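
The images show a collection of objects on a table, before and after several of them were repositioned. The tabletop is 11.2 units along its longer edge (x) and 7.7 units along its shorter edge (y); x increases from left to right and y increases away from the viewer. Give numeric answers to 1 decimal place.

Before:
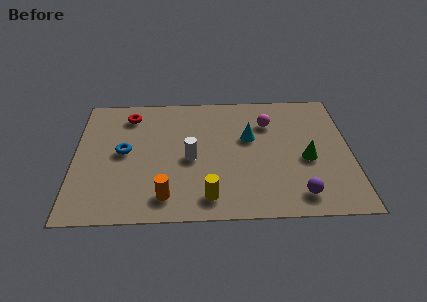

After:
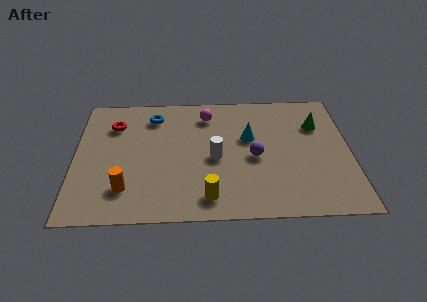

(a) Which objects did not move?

the yellow cylinder and the cyan cone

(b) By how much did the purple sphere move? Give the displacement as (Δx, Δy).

(-1.7, 2.3)

The purple sphere started near (9.0, 1.2) and ended near (7.3, 3.5).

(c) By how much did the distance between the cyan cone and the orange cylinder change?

+1.0

Before: roughly 4.8 units apart; after: 5.8. That's 1.0 units further apart.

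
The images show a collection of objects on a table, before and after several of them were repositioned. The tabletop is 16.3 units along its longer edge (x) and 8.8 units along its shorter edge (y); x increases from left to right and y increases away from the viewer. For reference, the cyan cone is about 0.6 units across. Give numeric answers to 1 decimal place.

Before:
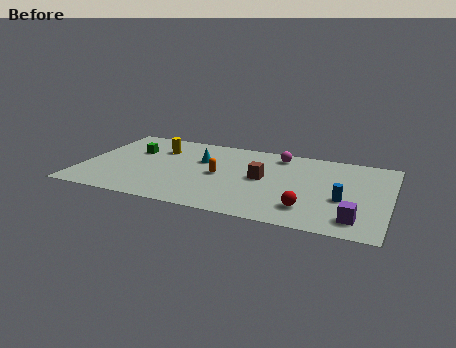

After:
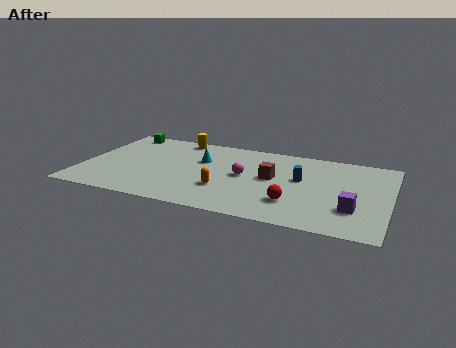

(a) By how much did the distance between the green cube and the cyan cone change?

+1.4

They were about 3.7 units apart before and 5.1 after — 1.4 units further apart.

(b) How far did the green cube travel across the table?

2.2

The green cube moved from about (2.5, 5.8) to (1.6, 7.8), a distance of √(0.9² + 2.0²) ≈ 2.2.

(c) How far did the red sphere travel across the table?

0.9

The red sphere moved from about (12.2, 2.0) to (11.4, 2.4), a distance of √(0.8² + 0.4²) ≈ 0.9.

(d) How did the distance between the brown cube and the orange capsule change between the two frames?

+0.8

They were about 2.3 units apart before and 3.1 after — 0.8 units further apart.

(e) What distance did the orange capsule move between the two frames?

1.6

From (7.3, 4.3) to (7.7, 2.8), the orange capsule covered √(0.4² + 1.5²) ≈ 1.6 units.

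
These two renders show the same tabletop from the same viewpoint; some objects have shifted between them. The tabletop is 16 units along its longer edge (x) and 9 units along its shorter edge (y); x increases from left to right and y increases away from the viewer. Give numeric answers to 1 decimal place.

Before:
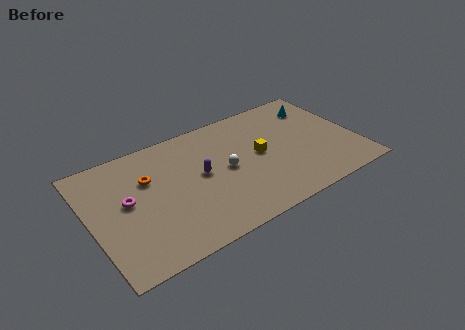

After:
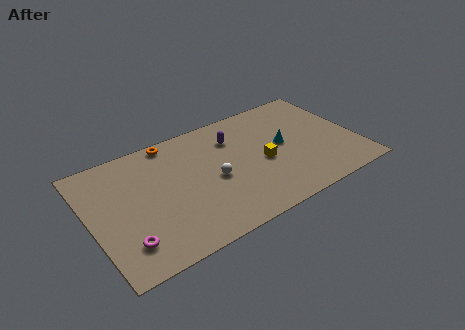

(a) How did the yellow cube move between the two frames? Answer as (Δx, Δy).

(0.1, -0.7)

The yellow cube was at about (10.2, 4.7) and moved to about (10.3, 4.0).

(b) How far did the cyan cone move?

3.3

The cyan cone moved from about (14.2, 7.0) to (11.7, 4.8), a distance of √(2.5² + 2.2²) ≈ 3.3.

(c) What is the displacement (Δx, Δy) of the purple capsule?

(2.3, 1.9)

The purple capsule started near (6.6, 4.8) and ended near (8.9, 6.7).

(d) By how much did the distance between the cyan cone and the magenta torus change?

-1.8

The distance was about 12.2 in the first image and 10.4 in the second, so they moved 1.8 units closer together.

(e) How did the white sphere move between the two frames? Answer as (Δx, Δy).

(-0.8, -0.4)

The white sphere started near (8.1, 4.5) and ended near (7.3, 4.1).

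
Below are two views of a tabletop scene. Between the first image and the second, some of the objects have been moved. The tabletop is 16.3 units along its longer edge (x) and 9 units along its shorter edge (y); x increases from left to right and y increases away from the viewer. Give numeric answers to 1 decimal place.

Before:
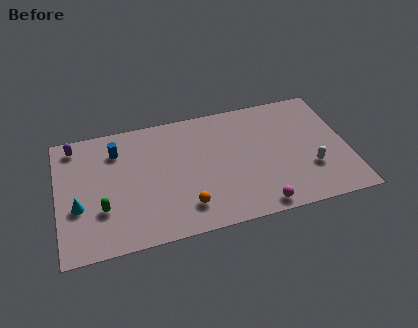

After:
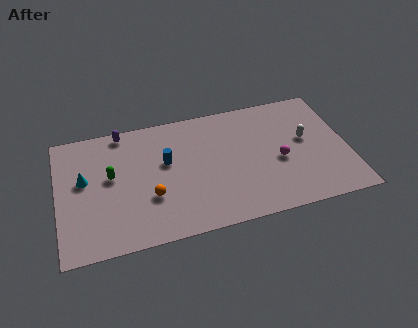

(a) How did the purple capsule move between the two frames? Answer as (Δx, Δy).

(2.7, 0.4)

The purple capsule was at about (1.1, 7.8) and moved to about (3.8, 8.2).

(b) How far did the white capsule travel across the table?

2.2

The white capsule moved from about (14.1, 2.9) to (14.0, 5.1), a distance of √(0.1² + 2.2²) ≈ 2.2.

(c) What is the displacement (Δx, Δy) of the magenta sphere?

(1.4, 3.0)

The magenta sphere started near (11.0, 0.9) and ended near (12.4, 3.9).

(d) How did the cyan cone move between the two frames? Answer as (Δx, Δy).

(0.4, 1.8)

From the two frames, the cyan cone sits at roughly (1.1, 3.4) before and (1.5, 5.2) after.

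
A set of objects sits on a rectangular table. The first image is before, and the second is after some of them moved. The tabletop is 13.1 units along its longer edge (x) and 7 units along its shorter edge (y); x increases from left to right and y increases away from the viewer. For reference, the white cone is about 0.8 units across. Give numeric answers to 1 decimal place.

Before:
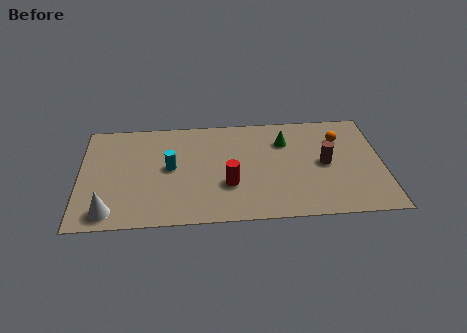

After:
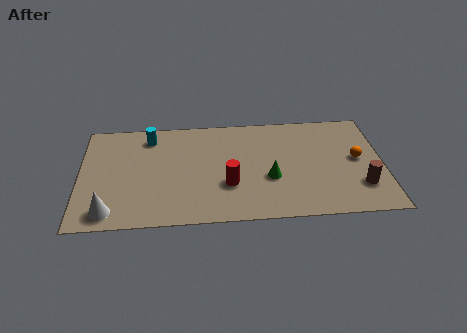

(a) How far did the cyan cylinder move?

2.3

The cyan cylinder was near (3.9, 3.7) before and (3.0, 5.8) after, so it travelled √(0.9² + 2.1²) ≈ 2.3 units.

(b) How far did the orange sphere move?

1.6

The orange sphere moved from about (11.3, 5.1) to (12.0, 3.7), a distance of √(0.7² + 1.4²) ≈ 1.6.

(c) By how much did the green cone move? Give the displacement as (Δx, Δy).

(-0.7, -2.4)

The green cone started near (8.9, 5.1) and ended near (8.2, 2.7).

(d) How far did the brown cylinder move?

2.2

The brown cylinder moved from about (10.6, 3.5) to (12.1, 1.9), a distance of √(1.5² + 1.6²) ≈ 2.2.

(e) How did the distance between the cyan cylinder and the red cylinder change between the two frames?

+2.0

Before: roughly 2.8 units apart; after: 4.8. That's 2.0 units further apart.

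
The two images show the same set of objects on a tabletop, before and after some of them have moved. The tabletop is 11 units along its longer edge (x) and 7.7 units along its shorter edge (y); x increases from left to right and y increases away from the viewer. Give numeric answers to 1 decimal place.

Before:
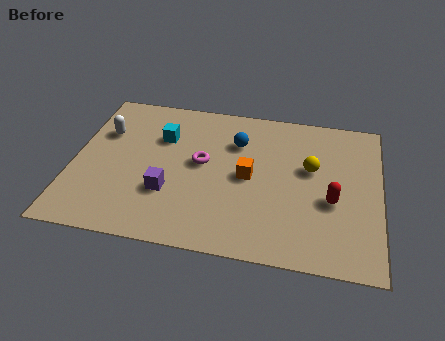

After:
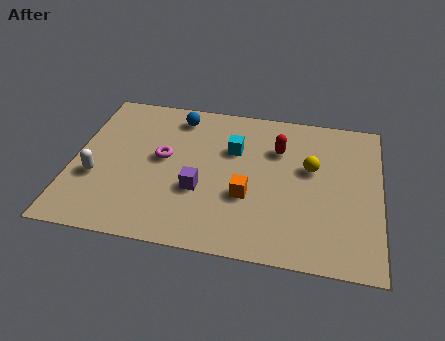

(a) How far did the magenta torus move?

1.4

The magenta torus was near (4.6, 4.2) before and (3.2, 4.2) after, so it travelled √(1.4² + 0.0²) ≈ 1.4 units.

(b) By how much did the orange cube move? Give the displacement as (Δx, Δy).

(0.0, -1.0)

The orange cube started near (6.3, 3.8) and ended near (6.3, 2.8).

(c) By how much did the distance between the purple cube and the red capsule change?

-2.1

Before: roughly 5.8 units apart; after: 3.7. That's 2.1 units closer together.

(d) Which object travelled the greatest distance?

the red capsule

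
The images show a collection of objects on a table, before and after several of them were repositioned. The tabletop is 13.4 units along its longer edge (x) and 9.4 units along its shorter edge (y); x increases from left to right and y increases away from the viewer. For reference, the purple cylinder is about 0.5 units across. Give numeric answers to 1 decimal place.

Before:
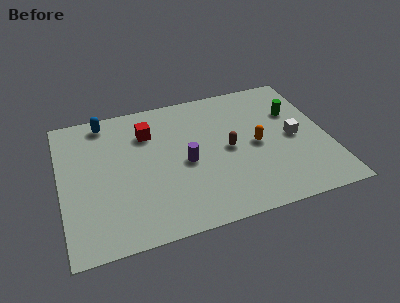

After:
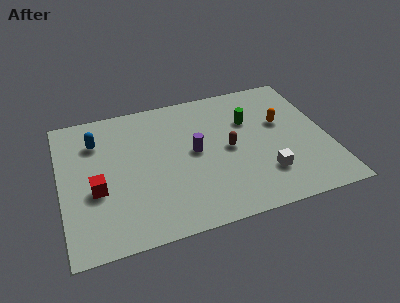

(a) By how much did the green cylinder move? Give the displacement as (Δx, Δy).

(-2.3, 0.0)

The green cylinder was at about (11.9, 6.3) and moved to about (9.6, 6.3).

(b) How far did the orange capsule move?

1.8

The orange capsule moved from about (9.8, 4.5) to (11.2, 5.7), a distance of √(1.4² + 1.2²) ≈ 1.8.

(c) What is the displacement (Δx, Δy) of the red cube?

(-2.8, -3.2)

From the two frames, the red cube sits at roughly (4.5, 6.9) before and (1.7, 3.7) after.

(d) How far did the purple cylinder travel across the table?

0.8

From (6.2, 4.3) to (6.7, 4.9), the purple cylinder covered √(0.5² + 0.6²) ≈ 0.8 units.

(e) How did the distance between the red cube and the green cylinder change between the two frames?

+0.9

They were about 7.4 units apart before and 8.3 after — 0.9 units further apart.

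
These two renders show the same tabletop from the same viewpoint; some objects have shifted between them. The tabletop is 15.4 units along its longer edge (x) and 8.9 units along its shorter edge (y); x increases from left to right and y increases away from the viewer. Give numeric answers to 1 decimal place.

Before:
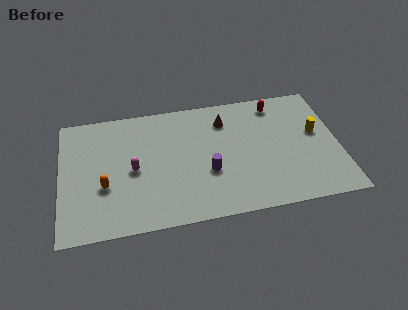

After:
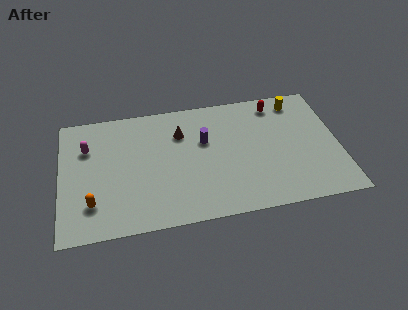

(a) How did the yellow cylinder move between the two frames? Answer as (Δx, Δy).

(-0.9, 2.5)

The yellow cylinder started near (14.2, 5.1) and ended near (13.3, 7.6).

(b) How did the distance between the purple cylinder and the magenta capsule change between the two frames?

+2.3

They were about 4.2 units apart before and 6.5 after — 2.3 units further apart.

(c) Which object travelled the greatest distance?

the magenta capsule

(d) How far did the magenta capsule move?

3.2

The magenta capsule moved from about (4.0, 4.2) to (1.5, 6.2), a distance of √(2.5² + 2.0²) ≈ 3.2.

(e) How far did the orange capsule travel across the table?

1.3

The orange capsule was near (2.4, 3.3) before and (1.7, 2.2) after, so it travelled √(0.7² + 1.1²) ≈ 1.3 units.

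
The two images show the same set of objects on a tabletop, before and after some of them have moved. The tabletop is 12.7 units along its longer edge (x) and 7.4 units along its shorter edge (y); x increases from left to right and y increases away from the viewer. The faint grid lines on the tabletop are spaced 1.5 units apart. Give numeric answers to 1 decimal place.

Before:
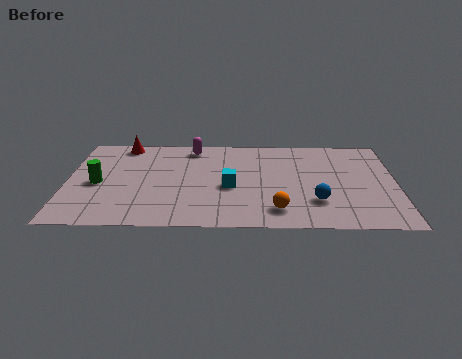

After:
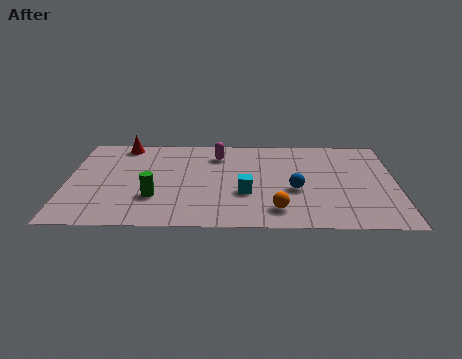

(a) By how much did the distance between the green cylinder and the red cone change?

+1.2

Before: roughly 3.3 units apart; after: 4.5. That's 1.2 units further apart.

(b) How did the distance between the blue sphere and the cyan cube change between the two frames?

-1.6

Before: roughly 3.5 units apart; after: 1.9. That's 1.6 units closer together.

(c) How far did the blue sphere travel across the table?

1.2

The blue sphere was near (9.6, 2.1) before and (8.8, 3.0) after, so it travelled √(0.8² + 0.9²) ≈ 1.2 units.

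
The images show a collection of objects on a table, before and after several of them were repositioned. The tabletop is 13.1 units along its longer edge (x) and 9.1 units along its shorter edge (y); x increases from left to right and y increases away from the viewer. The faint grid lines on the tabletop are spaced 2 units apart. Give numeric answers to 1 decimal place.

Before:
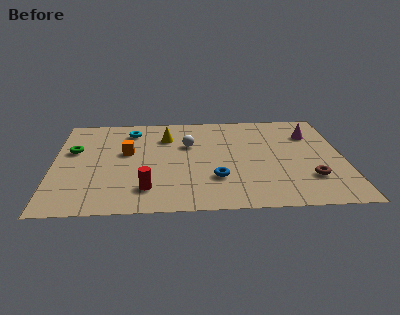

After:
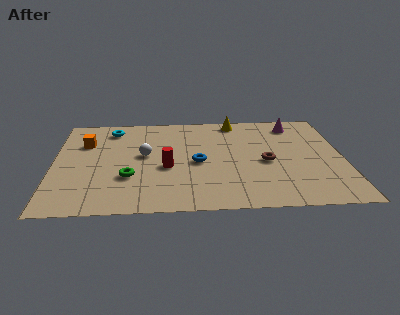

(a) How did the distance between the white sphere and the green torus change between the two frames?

-3.1

Before: roughly 5.2 units apart; after: 2.1. That's 3.1 units closer together.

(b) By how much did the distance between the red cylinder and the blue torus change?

-1.7

They were about 3.2 units apart before and 1.5 after — 1.7 units closer together.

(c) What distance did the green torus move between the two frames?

3.6

The green torus was near (0.9, 5.6) before and (3.4, 3.0) after, so it travelled √(2.5² + 2.6²) ≈ 3.6 units.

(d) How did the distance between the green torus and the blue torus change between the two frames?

-3.7

The distance was about 7.0 in the first image and 3.3 in the second, so they moved 3.7 units closer together.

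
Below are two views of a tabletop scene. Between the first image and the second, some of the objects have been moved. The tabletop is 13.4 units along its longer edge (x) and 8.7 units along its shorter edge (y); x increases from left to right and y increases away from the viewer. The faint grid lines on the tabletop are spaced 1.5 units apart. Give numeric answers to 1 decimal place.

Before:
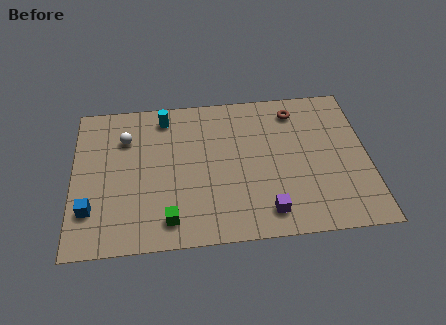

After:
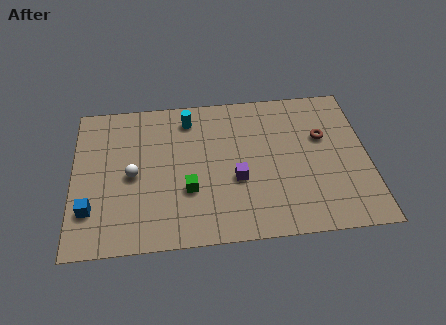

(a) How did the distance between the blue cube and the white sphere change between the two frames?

-1.7

The distance was about 4.3 in the first image and 2.6 in the second, so they moved 1.7 units closer together.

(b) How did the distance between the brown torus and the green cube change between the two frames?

-1.6

The distance was about 8.3 in the first image and 6.7 in the second, so they moved 1.6 units closer together.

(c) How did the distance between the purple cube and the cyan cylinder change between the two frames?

-3.2

Before: roughly 7.5 units apart; after: 4.3. That's 3.2 units closer together.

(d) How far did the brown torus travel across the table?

2.1

The brown torus moved from about (10.2, 7.2) to (11.4, 5.5), a distance of √(1.2² + 1.7²) ≈ 2.1.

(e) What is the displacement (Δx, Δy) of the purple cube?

(-1.3, 2.0)

From the two frames, the purple cube sits at roughly (8.7, 1.4) before and (7.4, 3.4) after.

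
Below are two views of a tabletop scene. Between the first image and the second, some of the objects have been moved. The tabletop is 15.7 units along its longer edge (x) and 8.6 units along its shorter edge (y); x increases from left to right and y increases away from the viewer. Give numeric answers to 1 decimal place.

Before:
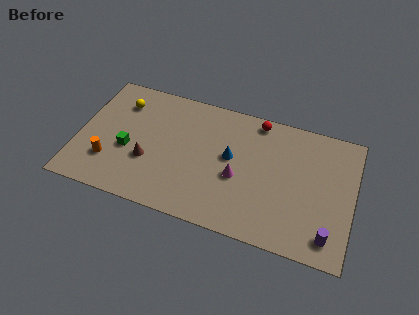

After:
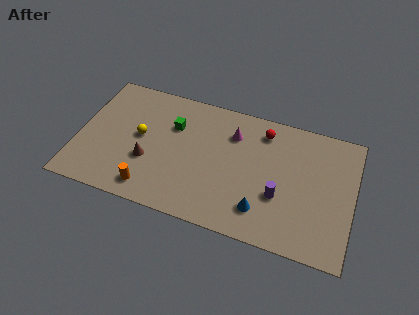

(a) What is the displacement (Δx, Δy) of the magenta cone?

(-0.5, 2.8)

The magenta cone was at about (9.2, 3.6) and moved to about (8.7, 6.4).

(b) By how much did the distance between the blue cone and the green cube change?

+0.8

They were about 5.9 units apart before and 6.7 after — 0.8 units further apart.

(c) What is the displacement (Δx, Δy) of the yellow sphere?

(1.3, -2.0)

The yellow sphere started near (2.2, 6.6) and ended near (3.5, 4.6).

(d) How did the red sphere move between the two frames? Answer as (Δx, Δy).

(0.4, -0.6)

The red sphere started near (10.0, 7.7) and ended near (10.4, 7.1).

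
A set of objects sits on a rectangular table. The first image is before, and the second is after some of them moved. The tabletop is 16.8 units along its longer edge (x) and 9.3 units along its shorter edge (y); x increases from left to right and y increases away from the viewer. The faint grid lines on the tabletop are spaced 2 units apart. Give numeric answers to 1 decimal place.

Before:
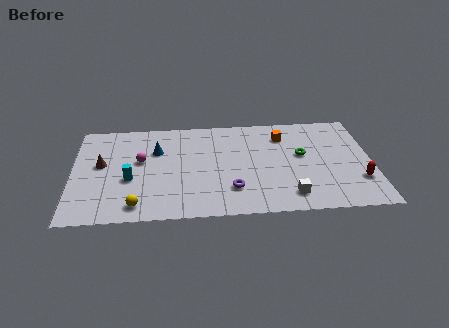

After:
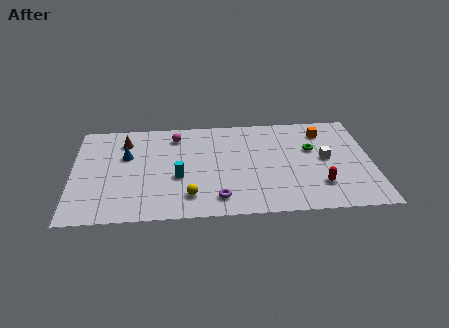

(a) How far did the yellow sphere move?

3.0

The yellow sphere moved from about (3.6, 1.3) to (6.5, 1.9), a distance of √(2.9² + 0.6²) ≈ 3.0.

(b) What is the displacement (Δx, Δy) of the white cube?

(2.1, 3.2)

The white cube started near (12.1, 1.6) and ended near (14.2, 4.8).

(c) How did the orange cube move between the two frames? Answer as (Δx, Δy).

(2.3, 0.2)

The orange cube started near (11.9, 7.2) and ended near (14.2, 7.4).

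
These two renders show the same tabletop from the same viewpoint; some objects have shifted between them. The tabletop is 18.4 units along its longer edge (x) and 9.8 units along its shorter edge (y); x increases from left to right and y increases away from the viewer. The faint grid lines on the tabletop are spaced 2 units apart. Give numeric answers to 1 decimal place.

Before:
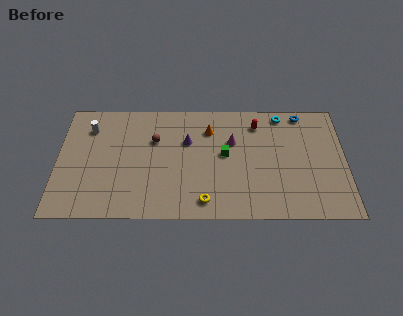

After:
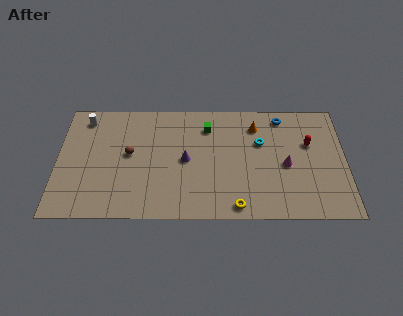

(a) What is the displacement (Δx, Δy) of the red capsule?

(3.3, -1.7)

From the two frames, the red capsule sits at roughly (12.8, 7.9) before and (16.1, 6.2) after.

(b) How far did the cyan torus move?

2.8

From (14.4, 8.7) to (13.0, 6.3), the cyan torus covered √(1.4² + 2.4²) ≈ 2.8 units.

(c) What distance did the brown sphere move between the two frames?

2.0

The brown sphere was near (6.2, 6.5) before and (4.6, 5.3) after, so it travelled √(1.6² + 1.2²) ≈ 2.0 units.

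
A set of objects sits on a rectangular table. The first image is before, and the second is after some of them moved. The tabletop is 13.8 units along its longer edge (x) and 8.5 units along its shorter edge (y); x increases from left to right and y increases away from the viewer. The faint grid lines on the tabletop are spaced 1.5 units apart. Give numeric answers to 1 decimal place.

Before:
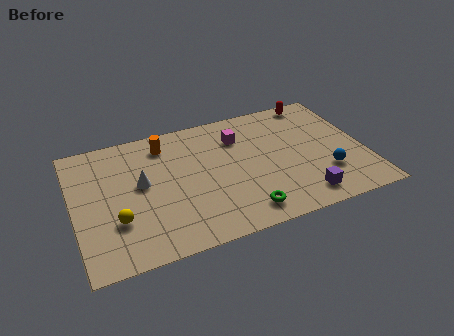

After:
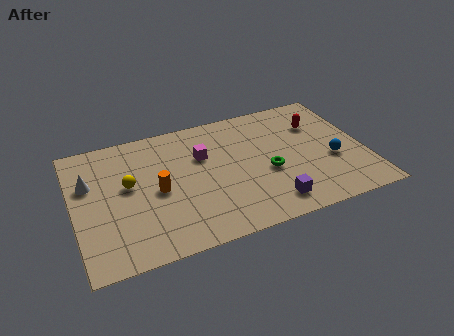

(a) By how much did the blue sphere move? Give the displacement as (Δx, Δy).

(0.4, 0.8)

The blue sphere started near (11.8, 2.5) and ended near (12.2, 3.3).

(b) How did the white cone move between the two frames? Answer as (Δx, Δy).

(-2.4, 0.8)

The white cone started near (3.2, 4.7) and ended near (0.8, 5.5).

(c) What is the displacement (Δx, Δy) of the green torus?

(1.4, 2.2)

The green torus started near (7.7, 1.3) and ended near (9.1, 3.5).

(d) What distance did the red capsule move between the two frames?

1.7

The red capsule was near (11.9, 7.7) before and (11.8, 6.0) after, so it travelled √(0.1² + 1.7²) ≈ 1.7 units.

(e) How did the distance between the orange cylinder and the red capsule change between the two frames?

+0.7

They were about 7.4 units apart before and 8.1 after — 0.7 units further apart.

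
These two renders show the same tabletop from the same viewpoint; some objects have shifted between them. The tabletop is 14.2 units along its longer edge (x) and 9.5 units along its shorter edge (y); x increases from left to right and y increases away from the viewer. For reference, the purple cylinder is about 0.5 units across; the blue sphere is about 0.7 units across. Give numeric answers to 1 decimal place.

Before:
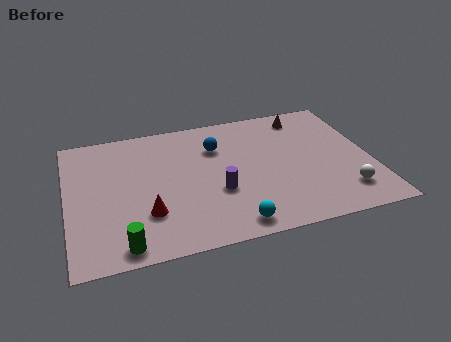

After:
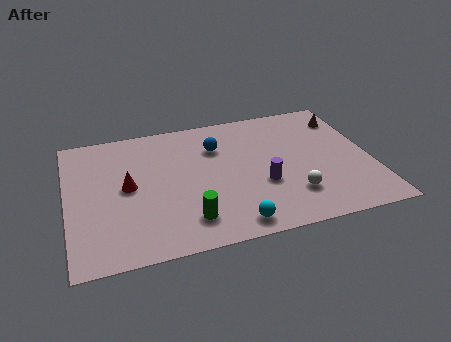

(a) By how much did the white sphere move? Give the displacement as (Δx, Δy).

(-2.4, 0.4)

The white sphere started near (12.7, 2.0) and ended near (10.3, 2.4).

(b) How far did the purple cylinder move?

2.1

From (6.9, 3.5) to (9.0, 3.5), the purple cylinder covered √(2.1² + 0.0²) ≈ 2.1 units.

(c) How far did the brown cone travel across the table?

2.0

The brown cone moved from about (11.4, 8.1) to (13.3, 7.5), a distance of √(1.9² + 0.6²) ≈ 2.0.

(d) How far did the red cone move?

2.2

The red cone moved from about (3.6, 2.8) to (2.8, 4.9), a distance of √(0.8² + 2.1²) ≈ 2.2.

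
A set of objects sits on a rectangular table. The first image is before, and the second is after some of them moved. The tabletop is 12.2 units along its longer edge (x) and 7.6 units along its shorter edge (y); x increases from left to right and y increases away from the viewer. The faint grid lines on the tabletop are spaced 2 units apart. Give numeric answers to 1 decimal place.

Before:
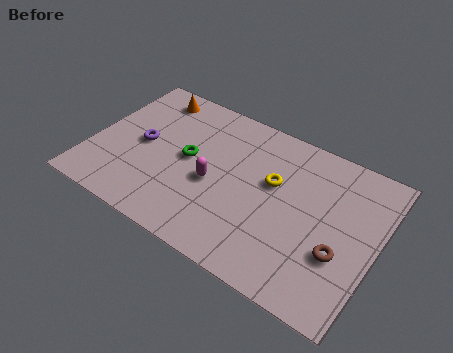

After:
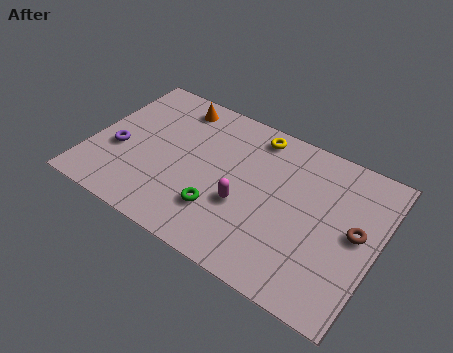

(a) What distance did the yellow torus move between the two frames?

2.3

From (7.7, 4.6) to (6.6, 6.6), the yellow torus covered √(1.1² + 2.0²) ≈ 2.3 units.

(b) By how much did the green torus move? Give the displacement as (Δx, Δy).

(1.7, -1.9)

The green torus was at about (4.1, 4.0) and moved to about (5.8, 2.1).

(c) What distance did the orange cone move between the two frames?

1.1

The orange cone moved from about (2.0, 6.5) to (3.1, 6.5), a distance of √(1.1² + 0.0²) ≈ 1.1.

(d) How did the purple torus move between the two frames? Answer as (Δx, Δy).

(-0.9, -0.8)

From the two frames, the purple torus sits at roughly (2.1, 3.8) before and (1.2, 3.0) after.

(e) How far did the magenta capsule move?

1.5

The magenta capsule moved from about (5.3, 3.3) to (6.7, 2.9), a distance of √(1.4² + 0.4²) ≈ 1.5.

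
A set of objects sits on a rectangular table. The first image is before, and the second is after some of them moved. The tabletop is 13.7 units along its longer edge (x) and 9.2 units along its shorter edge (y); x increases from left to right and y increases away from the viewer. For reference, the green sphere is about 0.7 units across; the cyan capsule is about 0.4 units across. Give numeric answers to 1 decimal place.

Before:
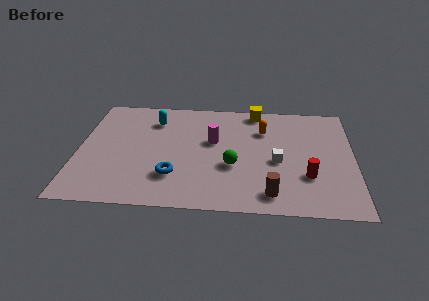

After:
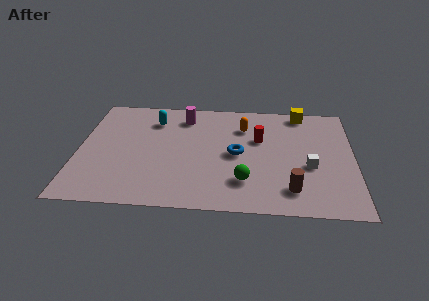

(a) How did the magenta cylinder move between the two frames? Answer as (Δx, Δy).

(-1.5, 2.0)

From the two frames, the magenta cylinder sits at roughly (6.7, 5.5) before and (5.2, 7.5) after.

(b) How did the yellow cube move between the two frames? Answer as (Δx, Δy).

(2.3, 0.0)

The yellow cube started near (8.8, 8.3) and ended near (11.1, 8.3).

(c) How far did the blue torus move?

3.7

From (4.8, 2.5) to (7.9, 4.5), the blue torus covered √(3.1² + 2.0²) ≈ 3.7 units.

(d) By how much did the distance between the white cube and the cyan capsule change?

+1.6

The distance was about 6.9 in the first image and 8.5 in the second, so they moved 1.6 units further apart.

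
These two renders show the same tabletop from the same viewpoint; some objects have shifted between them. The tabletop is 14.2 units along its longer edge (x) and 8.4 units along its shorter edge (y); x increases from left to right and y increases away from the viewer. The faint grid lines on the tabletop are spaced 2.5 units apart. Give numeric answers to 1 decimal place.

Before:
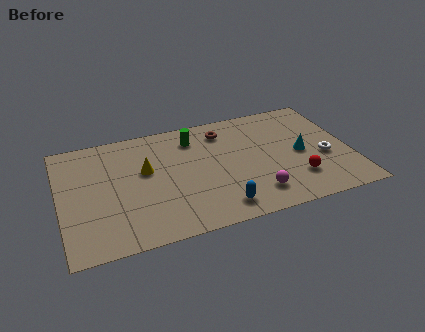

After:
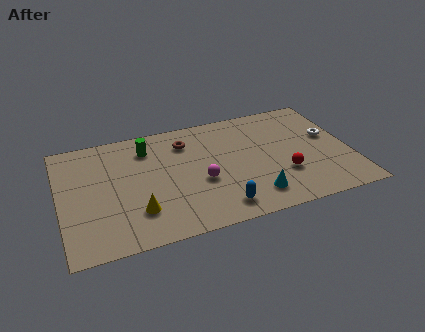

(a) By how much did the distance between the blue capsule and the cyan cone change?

-3.4

They were about 5.1 units apart before and 1.7 after — 3.4 units closer together.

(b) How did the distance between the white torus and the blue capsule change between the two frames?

+1.0

The distance was about 5.8 in the first image and 6.8 in the second, so they moved 1.0 units further apart.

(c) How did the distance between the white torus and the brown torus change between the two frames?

+1.4

Before: roughly 5.8 units apart; after: 7.2. That's 1.4 units further apart.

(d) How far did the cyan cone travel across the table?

3.5

From (11.8, 4.0) to (9.2, 1.6), the cyan cone covered √(2.6² + 2.4²) ≈ 3.5 units.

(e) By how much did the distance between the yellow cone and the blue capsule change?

-1.0

Before: roughly 5.0 units apart; after: 4.0. That's 1.0 units closer together.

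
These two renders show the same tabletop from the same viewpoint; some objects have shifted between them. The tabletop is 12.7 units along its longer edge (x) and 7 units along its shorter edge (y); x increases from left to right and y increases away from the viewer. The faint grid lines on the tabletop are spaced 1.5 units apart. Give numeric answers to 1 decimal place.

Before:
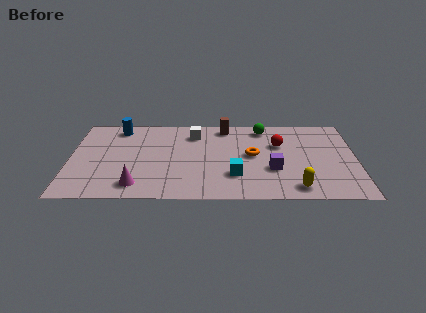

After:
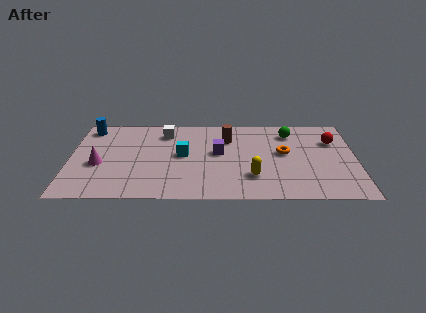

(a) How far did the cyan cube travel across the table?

2.9

From (7.3, 2.0) to (5.0, 3.7), the cyan cube covered √(2.3² + 1.7²) ≈ 2.9 units.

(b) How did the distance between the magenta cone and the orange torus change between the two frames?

+2.6

The distance was about 5.7 in the first image and 8.3 in the second, so they moved 2.6 units further apart.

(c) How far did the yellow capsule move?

2.1

From (10.0, 1.0) to (8.1, 1.9), the yellow capsule covered √(1.9² + 0.9²) ≈ 2.1 units.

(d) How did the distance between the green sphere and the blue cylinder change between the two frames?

+2.5

They were about 6.5 units apart before and 9.0 after — 2.5 units further apart.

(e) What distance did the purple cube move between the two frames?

2.8

The purple cube was near (9.0, 2.5) before and (6.6, 3.9) after, so it travelled √(2.4² + 1.4²) ≈ 2.8 units.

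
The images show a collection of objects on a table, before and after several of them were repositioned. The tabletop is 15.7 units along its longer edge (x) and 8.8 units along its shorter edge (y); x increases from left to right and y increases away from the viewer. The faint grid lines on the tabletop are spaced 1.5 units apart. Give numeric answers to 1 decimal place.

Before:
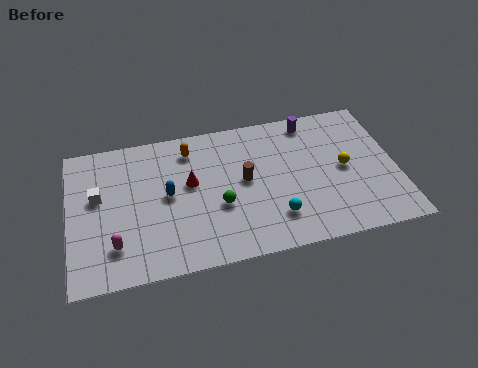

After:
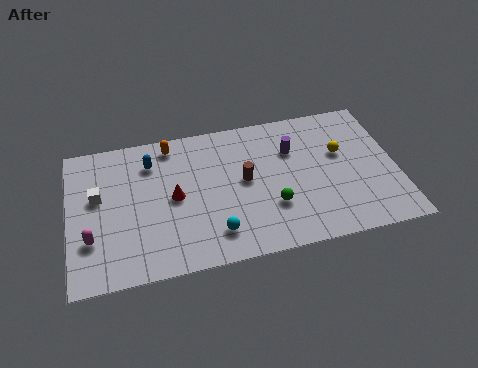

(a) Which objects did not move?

the brown cylinder and the white cube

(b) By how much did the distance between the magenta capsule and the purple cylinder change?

-0.8

Before: roughly 11.2 units apart; after: 10.4. That's 0.8 units closer together.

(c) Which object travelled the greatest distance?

the cyan sphere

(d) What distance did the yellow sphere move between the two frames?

1.0

From (13.2, 4.4) to (13.1, 5.4), the yellow sphere covered √(0.1² + 1.0²) ≈ 1.0 units.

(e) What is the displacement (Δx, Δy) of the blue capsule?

(-0.7, 2.2)

The blue capsule started near (4.7, 4.6) and ended near (4.0, 6.8).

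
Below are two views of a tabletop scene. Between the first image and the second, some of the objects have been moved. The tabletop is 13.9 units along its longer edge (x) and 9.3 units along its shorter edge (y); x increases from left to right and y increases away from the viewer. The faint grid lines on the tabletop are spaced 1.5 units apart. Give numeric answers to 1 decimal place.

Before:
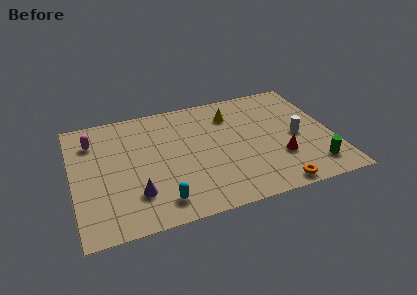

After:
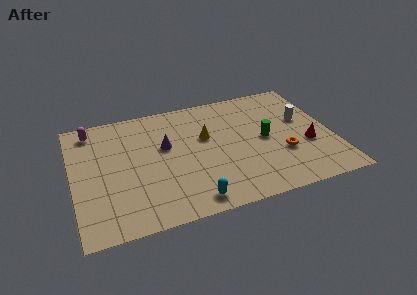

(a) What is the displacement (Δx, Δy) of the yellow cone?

(-1.5, -1.4)

The yellow cone started near (8.7, 7.1) and ended near (7.2, 5.7).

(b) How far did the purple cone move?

3.7

The purple cone moved from about (3.2, 2.4) to (5.0, 5.6), a distance of √(1.8² + 3.2²) ≈ 3.7.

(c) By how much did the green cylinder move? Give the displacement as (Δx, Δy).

(-2.3, 2.9)

The green cylinder was at about (12.6, 1.7) and moved to about (10.3, 4.6).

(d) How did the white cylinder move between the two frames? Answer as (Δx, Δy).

(0.5, 1.3)

The white cylinder started near (12.0, 4.3) and ended near (12.5, 5.6).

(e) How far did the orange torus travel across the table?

2.5

From (10.4, 0.8) to (11.1, 3.2), the orange torus covered √(0.7² + 2.4²) ≈ 2.5 units.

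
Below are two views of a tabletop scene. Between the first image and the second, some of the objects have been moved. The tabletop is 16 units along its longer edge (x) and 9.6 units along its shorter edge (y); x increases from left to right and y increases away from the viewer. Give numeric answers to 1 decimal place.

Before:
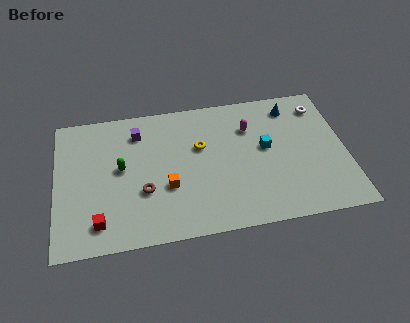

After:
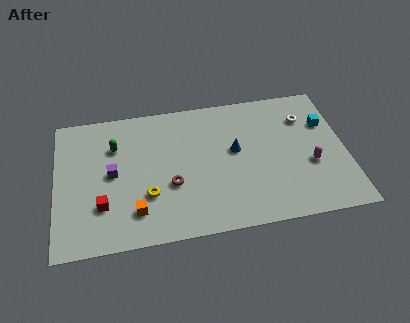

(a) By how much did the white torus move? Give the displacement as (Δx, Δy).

(-0.9, -0.7)

The white torus was at about (14.8, 7.8) and moved to about (13.9, 7.1).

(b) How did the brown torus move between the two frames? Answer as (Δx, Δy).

(1.5, 0.2)

The brown torus started near (4.8, 3.4) and ended near (6.3, 3.6).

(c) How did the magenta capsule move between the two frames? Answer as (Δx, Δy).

(3.2, -3.2)

From the two frames, the magenta capsule sits at roughly (10.8, 6.9) before and (14.0, 3.7) after.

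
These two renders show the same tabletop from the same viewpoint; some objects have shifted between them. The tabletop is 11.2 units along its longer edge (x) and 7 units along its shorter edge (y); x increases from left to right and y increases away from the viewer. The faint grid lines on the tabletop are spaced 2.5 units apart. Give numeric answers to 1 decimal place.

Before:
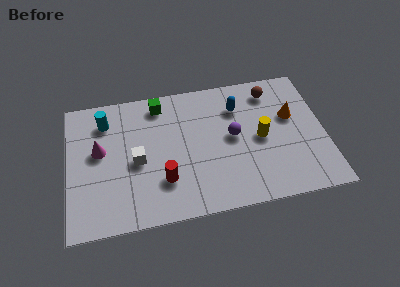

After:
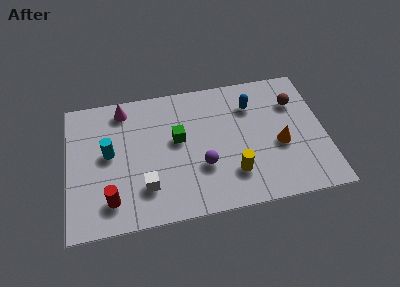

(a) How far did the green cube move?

2.1

The green cube moved from about (4.1, 6.0) to (4.8, 4.0), a distance of √(0.7² + 2.0²) ≈ 2.1.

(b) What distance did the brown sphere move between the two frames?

1.3

The brown sphere moved from about (9.0, 5.8) to (10.0, 5.0), a distance of √(1.0² + 0.8²) ≈ 1.3.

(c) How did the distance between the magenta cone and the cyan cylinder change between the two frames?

+0.8

The distance was about 1.5 in the first image and 2.3 in the second, so they moved 0.8 units further apart.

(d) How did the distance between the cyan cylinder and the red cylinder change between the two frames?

-1.8

Before: roughly 4.2 units apart; after: 2.4. That's 1.8 units closer together.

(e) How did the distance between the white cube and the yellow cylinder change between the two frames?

-1.6

Before: roughly 5.4 units apart; after: 3.8. That's 1.6 units closer together.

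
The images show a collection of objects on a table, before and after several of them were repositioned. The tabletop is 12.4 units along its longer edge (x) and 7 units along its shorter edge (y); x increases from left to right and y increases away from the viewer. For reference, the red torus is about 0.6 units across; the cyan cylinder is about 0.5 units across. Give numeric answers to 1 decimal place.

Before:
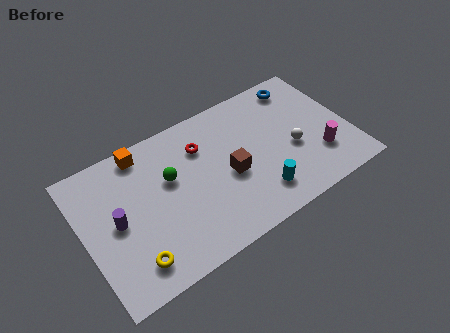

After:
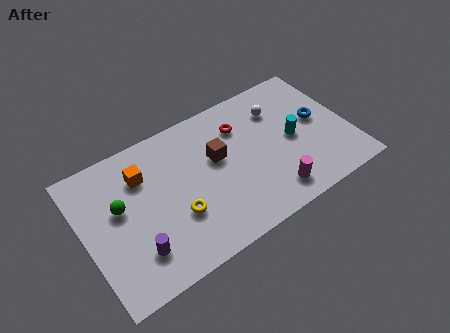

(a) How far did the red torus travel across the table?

1.9

From (5.7, 5.1) to (7.6, 5.2), the red torus covered √(1.9² + 0.1²) ≈ 1.9 units.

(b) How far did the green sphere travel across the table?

2.4

From (4.1, 4.3) to (1.7, 4.1), the green sphere covered √(2.4² + 0.2²) ≈ 2.4 units.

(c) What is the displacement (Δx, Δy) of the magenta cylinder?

(-2.4, -0.8)

The magenta cylinder started near (10.8, 2.0) and ended near (8.4, 1.2).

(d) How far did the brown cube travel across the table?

1.2

The brown cube was near (6.7, 3.1) before and (6.3, 4.2) after, so it travelled √(0.4² + 1.1²) ≈ 1.2 units.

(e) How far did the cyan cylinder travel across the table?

2.8

From (7.8, 1.5) to (9.8, 3.4), the cyan cylinder covered √(2.0² + 1.9²) ≈ 2.8 units.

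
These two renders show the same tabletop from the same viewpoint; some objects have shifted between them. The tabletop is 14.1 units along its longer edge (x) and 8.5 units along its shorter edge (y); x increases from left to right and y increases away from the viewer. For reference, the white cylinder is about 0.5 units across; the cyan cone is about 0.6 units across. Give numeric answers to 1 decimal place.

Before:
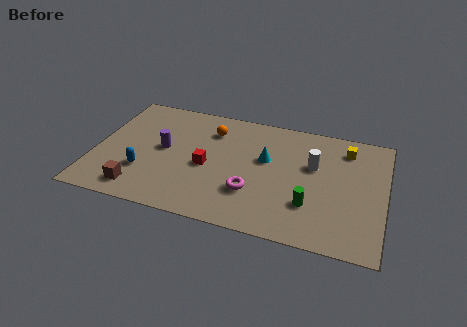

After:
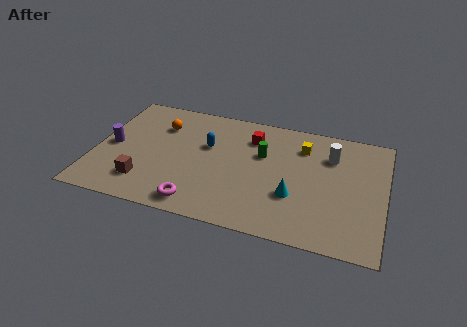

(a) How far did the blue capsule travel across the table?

4.0

From (2.5, 2.6) to (5.4, 5.3), the blue capsule covered √(2.9² + 2.7²) ≈ 4.0 units.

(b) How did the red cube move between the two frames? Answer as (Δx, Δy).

(2.0, 2.7)

From the two frames, the red cube sits at roughly (5.5, 3.8) before and (7.5, 6.5) after.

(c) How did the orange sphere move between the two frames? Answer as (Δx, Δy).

(-2.5, -0.3)

The orange sphere started near (5.5, 6.5) and ended near (3.0, 6.2).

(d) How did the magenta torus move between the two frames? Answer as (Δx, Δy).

(-2.5, -1.5)

The magenta torus was at about (7.8, 2.6) and moved to about (5.3, 1.1).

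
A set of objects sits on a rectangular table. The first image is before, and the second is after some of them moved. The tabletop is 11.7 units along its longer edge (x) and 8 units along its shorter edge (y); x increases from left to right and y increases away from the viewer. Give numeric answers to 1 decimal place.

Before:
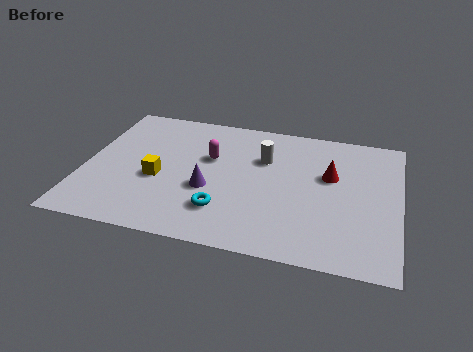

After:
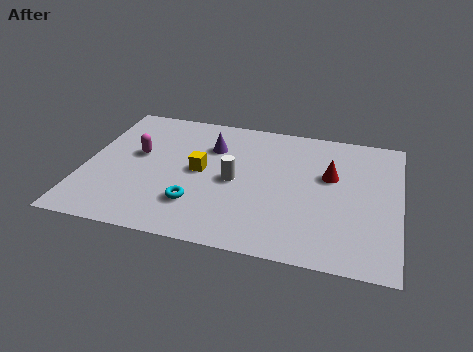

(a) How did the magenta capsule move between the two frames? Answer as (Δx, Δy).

(-2.7, -0.4)

From the two frames, the magenta capsule sits at roughly (4.6, 5.0) before and (1.9, 4.6) after.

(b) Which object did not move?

the red cone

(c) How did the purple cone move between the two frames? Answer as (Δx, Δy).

(-0.1, 2.6)

The purple cone was at about (4.7, 3.1) and moved to about (4.6, 5.7).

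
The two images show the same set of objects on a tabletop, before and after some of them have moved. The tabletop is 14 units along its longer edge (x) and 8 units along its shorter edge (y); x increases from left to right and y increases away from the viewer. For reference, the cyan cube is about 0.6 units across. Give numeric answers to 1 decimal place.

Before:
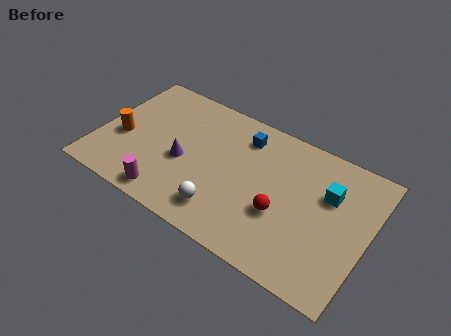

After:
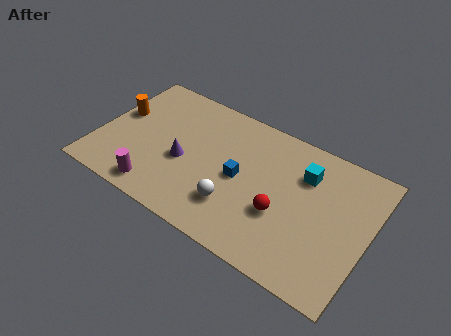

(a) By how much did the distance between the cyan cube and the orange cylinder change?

-1.0

Before: roughly 10.8 units apart; after: 9.8. That's 1.0 units closer together.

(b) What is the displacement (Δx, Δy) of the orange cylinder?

(-0.4, 1.4)

From the two frames, the orange cylinder sits at roughly (1.2, 3.3) before and (0.8, 4.7) after.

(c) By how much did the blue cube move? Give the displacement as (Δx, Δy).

(0.2, -2.5)

From the two frames, the blue cube sits at roughly (7.2, 6.4) before and (7.4, 3.9) after.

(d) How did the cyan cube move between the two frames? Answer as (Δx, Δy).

(-1.3, 0.5)

The cyan cube was at about (11.8, 5.3) and moved to about (10.5, 5.8).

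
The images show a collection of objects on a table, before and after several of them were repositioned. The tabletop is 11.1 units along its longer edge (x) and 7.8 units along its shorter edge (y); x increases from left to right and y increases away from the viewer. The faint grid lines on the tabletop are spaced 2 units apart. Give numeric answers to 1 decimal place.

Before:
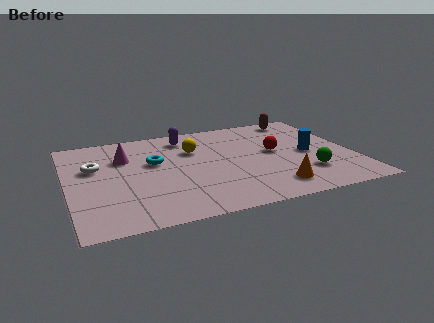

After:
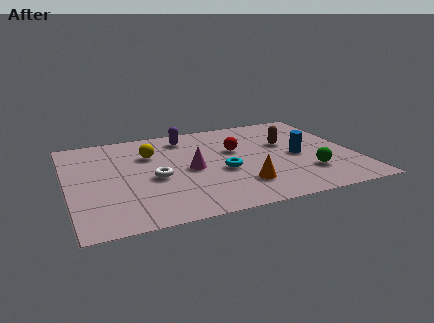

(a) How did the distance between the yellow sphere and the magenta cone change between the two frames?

-0.5

Before: roughly 2.7 units apart; after: 2.2. That's 0.5 units closer together.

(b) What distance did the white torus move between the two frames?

2.7

The white torus moved from about (1.1, 4.9) to (3.3, 3.4), a distance of √(2.2² + 1.5²) ≈ 2.7.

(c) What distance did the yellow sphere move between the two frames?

1.7

The yellow sphere was near (5.0, 5.3) before and (3.3, 5.4) after, so it travelled √(1.7² + 0.1²) ≈ 1.7 units.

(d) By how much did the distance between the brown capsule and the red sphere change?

-1.0

Before: roughly 3.0 units apart; after: 2.0. That's 1.0 units closer together.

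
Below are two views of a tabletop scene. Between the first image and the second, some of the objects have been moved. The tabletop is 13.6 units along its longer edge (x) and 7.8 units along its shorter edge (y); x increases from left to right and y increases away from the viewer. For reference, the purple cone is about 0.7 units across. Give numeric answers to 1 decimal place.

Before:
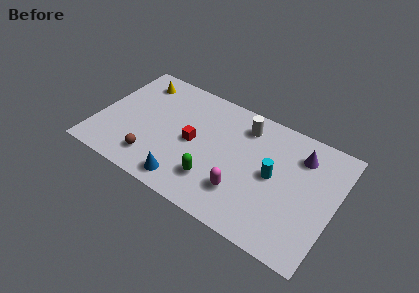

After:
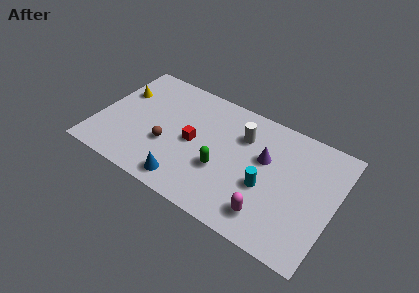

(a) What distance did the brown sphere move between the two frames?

1.4

From (3.5, 1.6) to (4.1, 2.9), the brown sphere covered √(0.6² + 1.3²) ≈ 1.4 units.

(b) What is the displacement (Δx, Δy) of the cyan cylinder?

(-0.3, -0.9)

The cyan cylinder started near (10.1, 4.0) and ended near (9.8, 3.1).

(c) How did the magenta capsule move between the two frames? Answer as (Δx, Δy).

(1.6, -0.6)

From the two frames, the magenta capsule sits at roughly (8.6, 2.1) before and (10.2, 1.5) after.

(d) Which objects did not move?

the blue cone and the red cube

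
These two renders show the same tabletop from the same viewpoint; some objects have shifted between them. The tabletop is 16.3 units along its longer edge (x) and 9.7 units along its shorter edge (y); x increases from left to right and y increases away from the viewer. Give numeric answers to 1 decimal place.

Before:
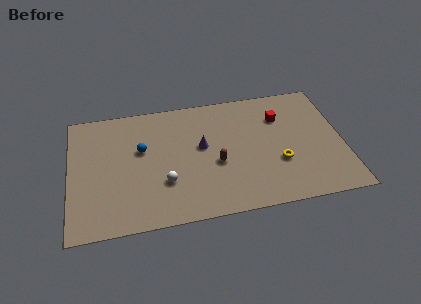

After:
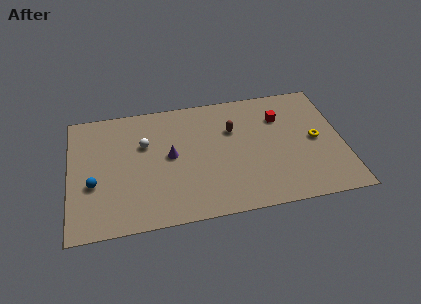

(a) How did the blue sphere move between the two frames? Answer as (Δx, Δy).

(-2.9, -2.2)

The blue sphere started near (4.3, 5.9) and ended near (1.4, 3.7).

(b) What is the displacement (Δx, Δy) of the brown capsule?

(1.1, 2.5)

The brown capsule was at about (8.7, 4.0) and moved to about (9.8, 6.5).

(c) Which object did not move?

the red cube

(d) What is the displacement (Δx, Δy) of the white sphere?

(-1.1, 3.2)

The white sphere was at about (5.6, 3.1) and moved to about (4.5, 6.3).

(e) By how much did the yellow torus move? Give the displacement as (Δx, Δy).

(2.3, 1.4)

The yellow torus started near (12.4, 3.4) and ended near (14.7, 4.8).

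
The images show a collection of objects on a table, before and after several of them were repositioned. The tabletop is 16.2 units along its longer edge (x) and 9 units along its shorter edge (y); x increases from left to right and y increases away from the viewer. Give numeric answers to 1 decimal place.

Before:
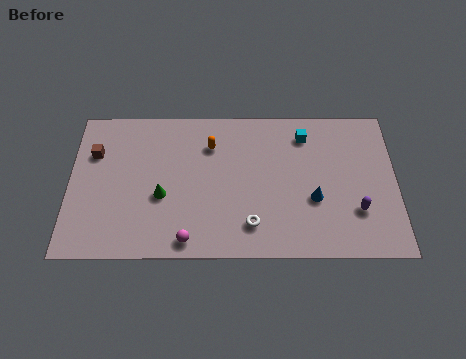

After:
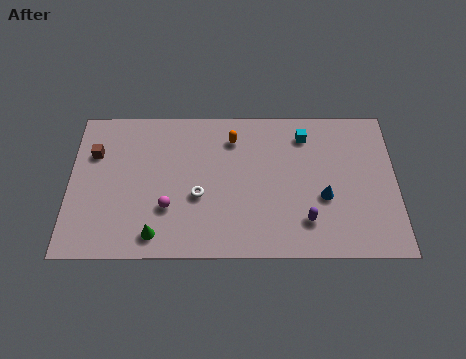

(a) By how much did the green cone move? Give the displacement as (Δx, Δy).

(-0.3, -2.3)

The green cone was at about (4.6, 3.6) and moved to about (4.3, 1.3).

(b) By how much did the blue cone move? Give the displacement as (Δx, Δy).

(0.5, 0.1)

The blue cone was at about (12.1, 3.4) and moved to about (12.6, 3.5).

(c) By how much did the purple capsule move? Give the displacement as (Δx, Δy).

(-2.5, -0.6)

From the two frames, the purple capsule sits at roughly (14.2, 2.7) before and (11.7, 2.1) after.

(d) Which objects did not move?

the brown cube and the cyan cube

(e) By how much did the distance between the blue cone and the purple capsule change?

-0.5

They were about 2.2 units apart before and 1.7 after — 0.5 units closer together.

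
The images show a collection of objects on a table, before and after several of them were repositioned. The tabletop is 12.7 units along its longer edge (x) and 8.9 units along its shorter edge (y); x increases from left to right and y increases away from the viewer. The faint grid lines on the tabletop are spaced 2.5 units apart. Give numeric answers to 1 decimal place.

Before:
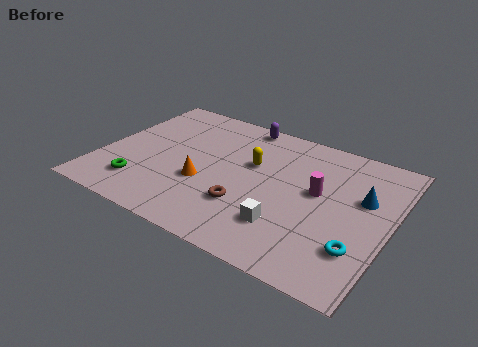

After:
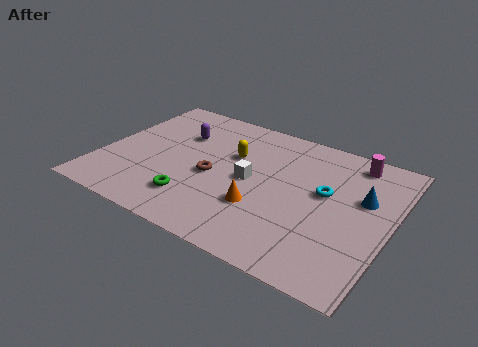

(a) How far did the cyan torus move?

3.2

The cyan torus moved from about (11.6, 2.4) to (9.8, 5.1), a distance of √(1.8² + 2.7²) ≈ 3.2.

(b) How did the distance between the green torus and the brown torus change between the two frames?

-2.7

They were about 4.7 units apart before and 2.0 after — 2.7 units closer together.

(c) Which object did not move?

the blue cone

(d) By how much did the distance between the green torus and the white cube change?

-3.2

They were about 6.4 units apart before and 3.2 after — 3.2 units closer together.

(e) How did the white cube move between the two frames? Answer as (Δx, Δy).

(-1.9, 2.1)

The white cube was at about (8.5, 2.3) and moved to about (6.6, 4.4).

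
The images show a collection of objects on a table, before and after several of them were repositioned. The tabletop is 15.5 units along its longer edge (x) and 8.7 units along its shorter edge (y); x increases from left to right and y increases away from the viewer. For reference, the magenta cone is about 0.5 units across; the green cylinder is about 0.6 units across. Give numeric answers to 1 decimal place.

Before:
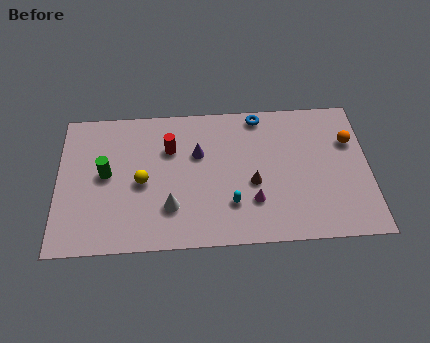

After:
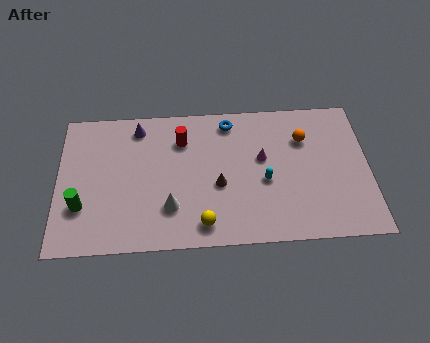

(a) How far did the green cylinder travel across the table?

2.2

The green cylinder was near (2.4, 4.6) before and (1.2, 2.7) after, so it travelled √(1.2² + 1.9²) ≈ 2.2 units.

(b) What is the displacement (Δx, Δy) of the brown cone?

(-1.7, 0.0)

From the two frames, the brown cone sits at roughly (9.7, 3.6) before and (8.0, 3.6) after.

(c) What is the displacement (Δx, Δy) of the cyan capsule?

(1.7, 1.3)

The cyan capsule started near (8.6, 2.4) and ended near (10.3, 3.7).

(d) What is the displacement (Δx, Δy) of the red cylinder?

(0.6, 0.5)

The red cylinder was at about (5.6, 6.0) and moved to about (6.2, 6.5).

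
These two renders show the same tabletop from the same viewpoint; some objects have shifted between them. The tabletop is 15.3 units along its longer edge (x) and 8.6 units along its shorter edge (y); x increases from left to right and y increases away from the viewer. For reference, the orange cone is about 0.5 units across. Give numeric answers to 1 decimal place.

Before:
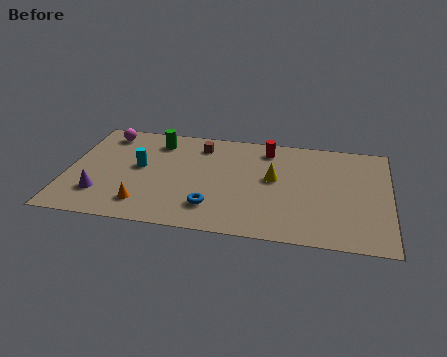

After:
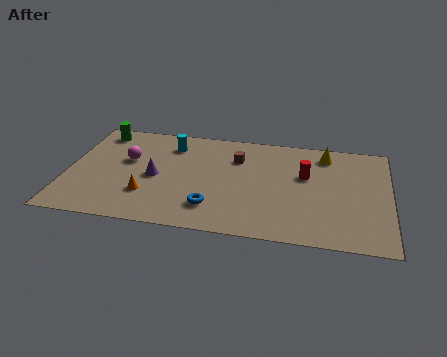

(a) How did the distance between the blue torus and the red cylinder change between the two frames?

-0.3

They were about 5.7 units apart before and 5.4 after — 0.3 units closer together.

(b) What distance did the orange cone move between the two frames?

0.8

From (3.8, 1.7) to (3.9, 2.5), the orange cone covered √(0.1² + 0.8²) ≈ 0.8 units.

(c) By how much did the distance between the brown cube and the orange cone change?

-0.3

The distance was about 5.8 in the first image and 5.5 in the second, so they moved 0.3 units closer together.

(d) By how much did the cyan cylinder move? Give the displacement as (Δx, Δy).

(1.4, 2.1)

The cyan cylinder was at about (3.4, 4.7) and moved to about (4.8, 6.8).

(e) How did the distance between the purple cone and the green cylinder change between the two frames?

-0.9

They were about 5.4 units apart before and 4.5 after — 0.9 units closer together.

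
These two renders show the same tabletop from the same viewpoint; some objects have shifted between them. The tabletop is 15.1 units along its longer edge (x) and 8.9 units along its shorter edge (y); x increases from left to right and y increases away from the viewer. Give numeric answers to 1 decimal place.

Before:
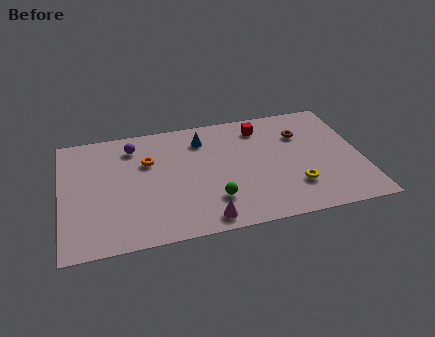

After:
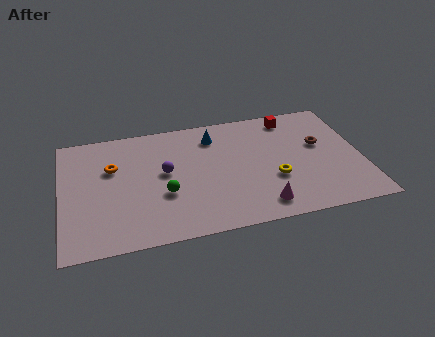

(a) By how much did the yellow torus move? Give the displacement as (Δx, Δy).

(-1.0, 0.8)

From the two frames, the yellow torus sits at roughly (11.6, 2.4) before and (10.6, 3.2) after.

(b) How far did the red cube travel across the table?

1.6

The red cube moved from about (10.2, 7.3) to (11.8, 7.7), a distance of √(1.6² + 0.4²) ≈ 1.6.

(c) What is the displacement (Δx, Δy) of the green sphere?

(-2.4, 1.0)

The green sphere started near (7.5, 2.3) and ended near (5.1, 3.3).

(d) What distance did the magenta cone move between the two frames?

2.8

The magenta cone moved from about (7.0, 1.0) to (9.8, 1.4), a distance of √(2.8² + 0.4²) ≈ 2.8.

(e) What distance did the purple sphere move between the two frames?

2.7

The purple sphere was near (3.7, 7.2) before and (5.2, 4.9) after, so it travelled √(1.5² + 2.3²) ≈ 2.7 units.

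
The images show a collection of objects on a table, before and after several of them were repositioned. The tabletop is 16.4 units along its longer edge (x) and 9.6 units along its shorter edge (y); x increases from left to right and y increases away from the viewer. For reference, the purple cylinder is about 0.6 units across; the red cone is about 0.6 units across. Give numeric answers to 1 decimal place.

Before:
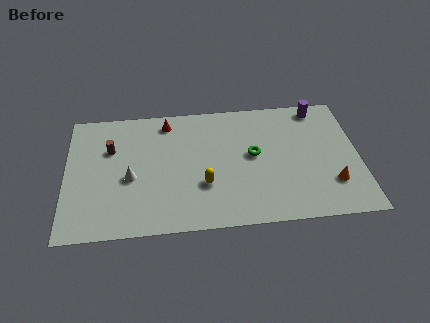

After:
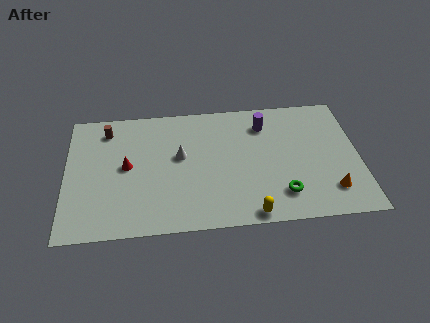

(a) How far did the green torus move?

3.4

From (10.5, 5.2) to (12.0, 2.1), the green torus covered √(1.5² + 3.1²) ≈ 3.4 units.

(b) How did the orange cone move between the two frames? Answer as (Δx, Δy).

(-0.1, -0.5)

The orange cone started near (14.8, 2.6) and ended near (14.7, 2.1).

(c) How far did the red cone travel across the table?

3.9

The red cone moved from about (5.7, 8.2) to (3.4, 5.0), a distance of √(2.3² + 3.2²) ≈ 3.9.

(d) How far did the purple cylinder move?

3.3

The purple cylinder was near (14.3, 8.5) before and (11.2, 7.5) after, so it travelled √(3.1² + 1.0²) ≈ 3.3 units.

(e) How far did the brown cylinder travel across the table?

1.5

The brown cylinder was near (2.5, 6.4) before and (2.3, 7.9) after, so it travelled √(0.2² + 1.5²) ≈ 1.5 units.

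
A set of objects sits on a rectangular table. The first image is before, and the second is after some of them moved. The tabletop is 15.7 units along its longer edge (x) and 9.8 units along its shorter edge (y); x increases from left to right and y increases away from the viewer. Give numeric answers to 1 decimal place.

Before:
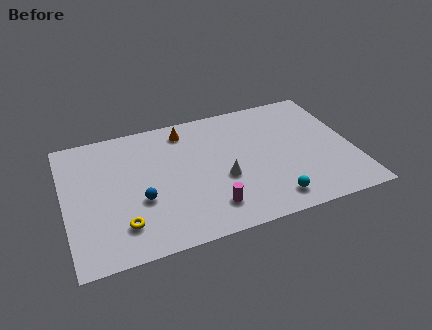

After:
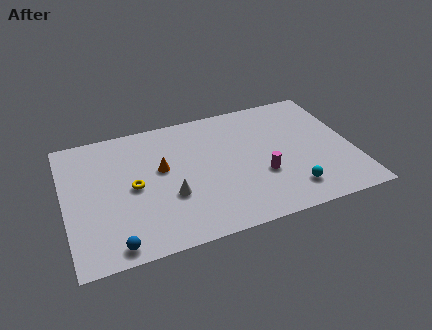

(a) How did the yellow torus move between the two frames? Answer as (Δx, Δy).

(0.8, 2.6)

The yellow torus started near (2.9, 2.2) and ended near (3.7, 4.8).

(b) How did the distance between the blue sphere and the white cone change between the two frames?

-0.4

Before: roughly 4.5 units apart; after: 4.1. That's 0.4 units closer together.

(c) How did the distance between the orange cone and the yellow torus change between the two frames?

-5.4

The distance was about 7.2 in the first image and 1.8 in the second, so they moved 5.4 units closer together.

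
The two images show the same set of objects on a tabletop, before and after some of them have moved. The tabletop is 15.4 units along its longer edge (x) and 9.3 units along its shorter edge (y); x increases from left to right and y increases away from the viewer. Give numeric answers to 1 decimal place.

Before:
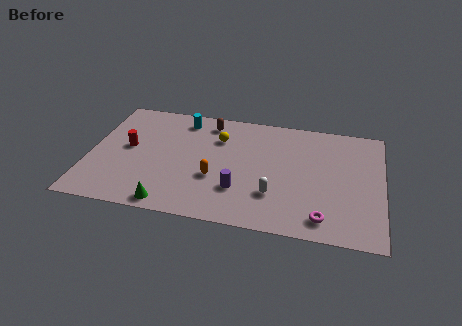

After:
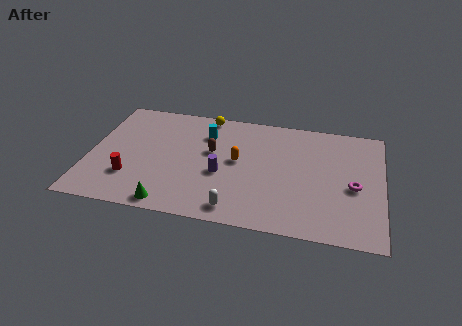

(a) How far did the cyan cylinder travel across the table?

1.6

From (4.7, 7.9) to (6.0, 6.9), the cyan cylinder covered √(1.3² + 1.0²) ≈ 1.6 units.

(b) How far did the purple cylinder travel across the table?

1.5

The purple cylinder moved from about (8.0, 2.7) to (7.0, 3.8), a distance of √(1.0² + 1.1²) ≈ 1.5.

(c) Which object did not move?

the green cone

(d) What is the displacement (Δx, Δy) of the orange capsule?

(1.1, 1.6)

The orange capsule was at about (6.7, 3.4) and moved to about (7.8, 5.0).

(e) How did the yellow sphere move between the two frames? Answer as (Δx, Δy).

(-0.8, 1.8)

The yellow sphere was at about (6.7, 6.7) and moved to about (5.9, 8.5).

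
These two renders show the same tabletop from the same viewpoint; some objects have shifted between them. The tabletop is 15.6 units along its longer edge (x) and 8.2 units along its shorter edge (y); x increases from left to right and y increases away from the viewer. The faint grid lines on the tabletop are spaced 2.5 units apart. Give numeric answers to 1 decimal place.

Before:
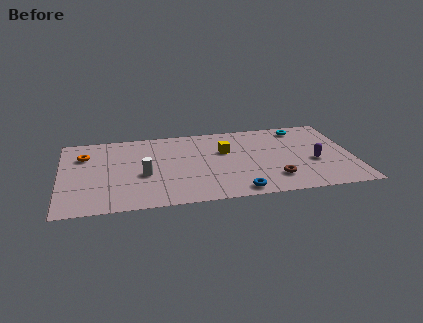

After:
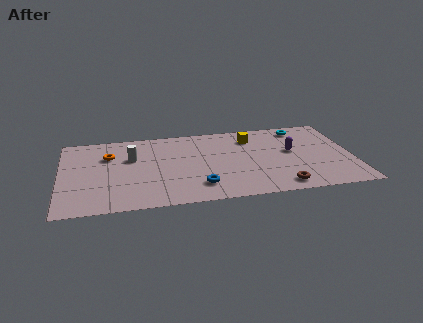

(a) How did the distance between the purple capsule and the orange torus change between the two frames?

-2.6

The distance was about 12.5 in the first image and 9.9 in the second, so they moved 2.6 units closer together.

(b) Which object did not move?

the cyan torus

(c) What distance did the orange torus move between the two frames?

1.3

From (1.3, 5.9) to (2.6, 5.7), the orange torus covered √(1.3² + 0.2²) ≈ 1.3 units.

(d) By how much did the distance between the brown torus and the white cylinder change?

+1.8

Before: roughly 7.1 units apart; after: 8.9. That's 1.8 units further apart.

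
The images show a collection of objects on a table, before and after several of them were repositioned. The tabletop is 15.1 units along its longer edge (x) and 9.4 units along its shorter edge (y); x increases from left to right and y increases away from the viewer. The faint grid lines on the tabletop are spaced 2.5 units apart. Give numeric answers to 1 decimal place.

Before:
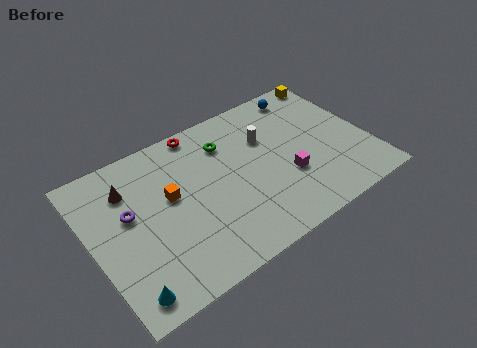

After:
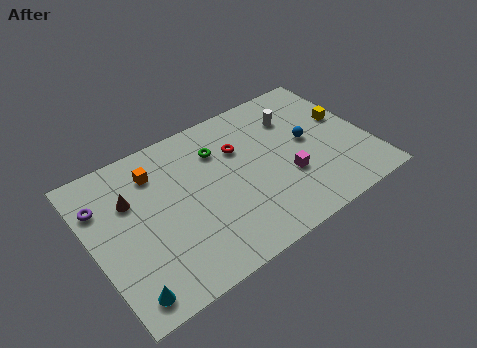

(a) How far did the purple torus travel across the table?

1.8

From (2.1, 5.5) to (0.8, 6.8), the purple torus covered √(1.3² + 1.3²) ≈ 1.8 units.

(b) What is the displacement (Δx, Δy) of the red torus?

(1.8, -2.2)

The red torus was at about (6.5, 8.6) and moved to about (8.3, 6.4).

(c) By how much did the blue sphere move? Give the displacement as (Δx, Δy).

(-0.5, -3.2)

From the two frames, the blue sphere sits at roughly (12.4, 8.2) before and (11.9, 5.0) after.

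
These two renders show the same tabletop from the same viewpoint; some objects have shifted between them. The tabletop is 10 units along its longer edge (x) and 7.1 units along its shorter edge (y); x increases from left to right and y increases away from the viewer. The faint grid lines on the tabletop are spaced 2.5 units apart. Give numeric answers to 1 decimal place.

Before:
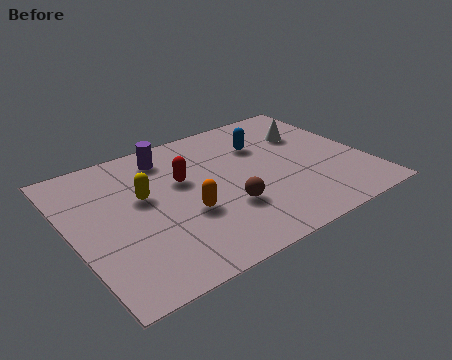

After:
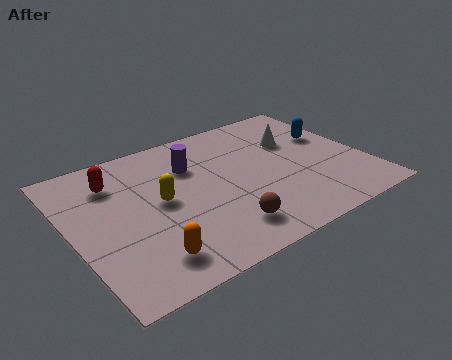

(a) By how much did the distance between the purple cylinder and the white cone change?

-1.3

The distance was about 4.9 in the first image and 3.6 in the second, so they moved 1.3 units closer together.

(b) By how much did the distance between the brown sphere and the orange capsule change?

+1.2

The distance was about 1.4 in the first image and 2.6 in the second, so they moved 1.2 units further apart.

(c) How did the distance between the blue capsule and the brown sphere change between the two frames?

+2.1

They were about 3.2 units apart before and 5.3 after — 2.1 units further apart.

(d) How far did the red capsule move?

2.4

The red capsule was near (3.9, 4.4) before and (1.7, 5.4) after, so it travelled √(2.2² + 1.0²) ≈ 2.4 units.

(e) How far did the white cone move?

0.5

The white cone moved from about (8.4, 4.9) to (7.9, 4.7), a distance of √(0.5² + 0.2²) ≈ 0.5.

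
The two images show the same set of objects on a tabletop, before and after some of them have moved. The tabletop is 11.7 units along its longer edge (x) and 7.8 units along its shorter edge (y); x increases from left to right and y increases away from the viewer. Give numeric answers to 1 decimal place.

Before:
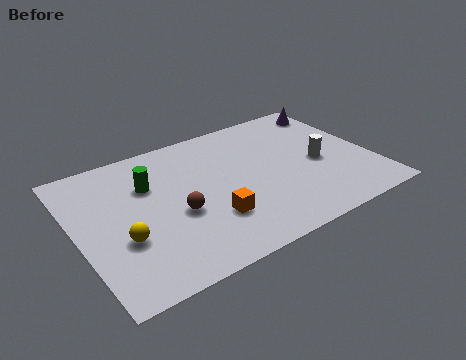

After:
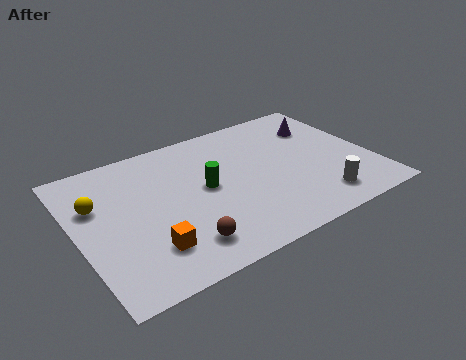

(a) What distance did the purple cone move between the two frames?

1.2

From (10.9, 6.6) to (10.1, 5.7), the purple cone covered √(0.8² + 0.9²) ≈ 1.2 units.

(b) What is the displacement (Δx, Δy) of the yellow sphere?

(-0.7, 2.3)

The yellow sphere started near (1.6, 2.8) and ended near (0.9, 5.1).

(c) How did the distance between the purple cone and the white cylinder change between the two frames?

+1.0

The distance was about 3.4 in the first image and 4.4 in the second, so they moved 1.0 units further apart.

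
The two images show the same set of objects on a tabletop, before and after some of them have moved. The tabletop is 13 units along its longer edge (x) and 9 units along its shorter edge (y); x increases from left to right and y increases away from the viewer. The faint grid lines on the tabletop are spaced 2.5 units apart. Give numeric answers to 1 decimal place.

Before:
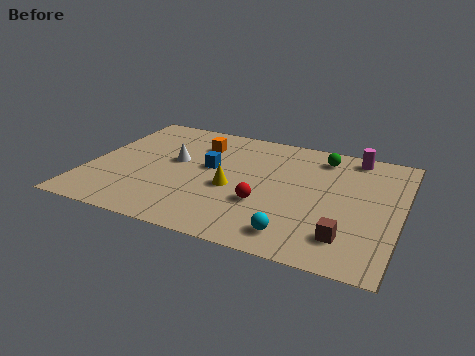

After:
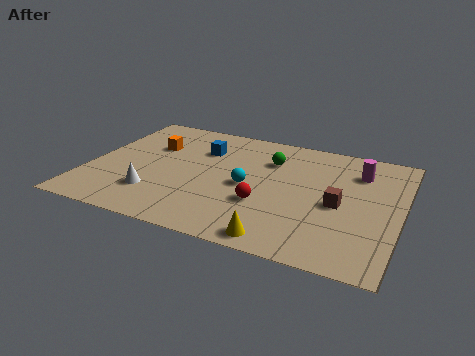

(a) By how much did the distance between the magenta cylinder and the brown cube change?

-3.3

Before: roughly 6.1 units apart; after: 2.8. That's 3.3 units closer together.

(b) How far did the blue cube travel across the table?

1.4

From (5.0, 5.1) to (4.5, 6.4), the blue cube covered √(0.5² + 1.3²) ≈ 1.4 units.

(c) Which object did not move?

the red sphere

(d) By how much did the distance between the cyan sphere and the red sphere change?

-0.9

The distance was about 2.3 in the first image and 1.4 in the second, so they moved 0.9 units closer together.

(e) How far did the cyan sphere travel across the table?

3.6

The cyan sphere moved from about (9.0, 1.4) to (6.7, 4.2), a distance of √(2.3² + 2.8²) ≈ 3.6.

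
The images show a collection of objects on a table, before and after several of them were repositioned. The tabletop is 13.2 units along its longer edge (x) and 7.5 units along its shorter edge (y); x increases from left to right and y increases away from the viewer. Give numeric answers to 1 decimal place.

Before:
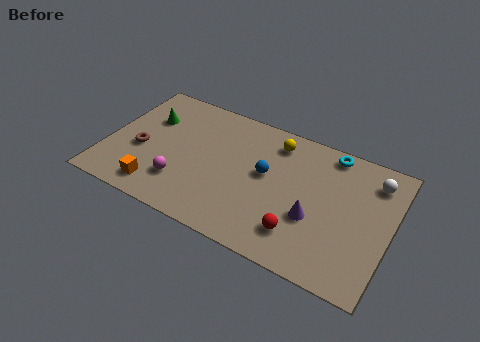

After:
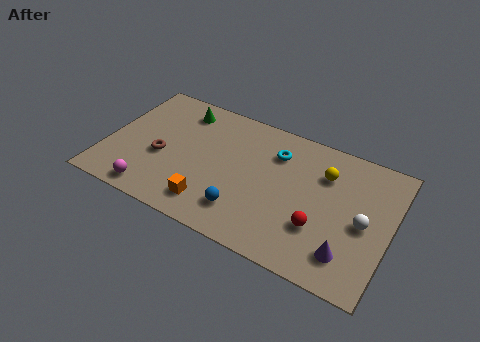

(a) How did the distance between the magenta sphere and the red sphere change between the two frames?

+2.1

They were about 5.6 units apart before and 7.7 after — 2.1 units further apart.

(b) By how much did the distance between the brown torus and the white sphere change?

-1.6

They were about 11.0 units apart before and 9.4 after — 1.6 units closer together.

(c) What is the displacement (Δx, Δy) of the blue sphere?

(-0.7, -2.5)

The blue sphere started near (7.4, 4.2) and ended near (6.7, 1.7).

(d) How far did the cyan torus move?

2.6

The cyan torus was near (10.1, 6.7) before and (7.7, 5.6) after, so it travelled √(2.4² + 1.1²) ≈ 2.6 units.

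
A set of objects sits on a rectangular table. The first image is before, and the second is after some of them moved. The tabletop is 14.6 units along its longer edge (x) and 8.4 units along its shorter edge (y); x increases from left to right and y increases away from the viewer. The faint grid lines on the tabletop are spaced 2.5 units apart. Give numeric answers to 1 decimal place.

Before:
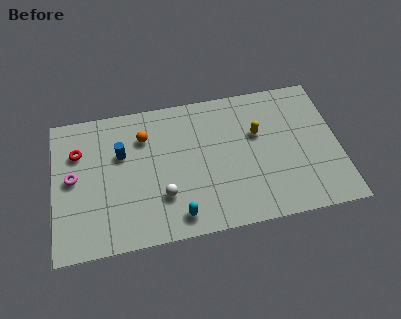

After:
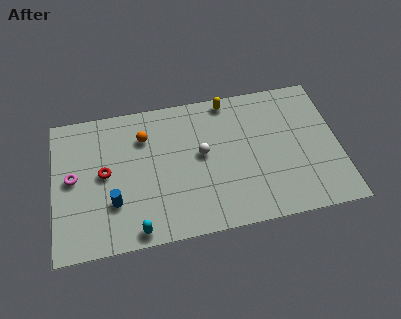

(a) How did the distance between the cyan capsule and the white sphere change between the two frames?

+3.7

The distance was about 1.5 in the first image and 5.2 in the second, so they moved 3.7 units further apart.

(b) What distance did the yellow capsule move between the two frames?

2.7

From (10.5, 5.3) to (9.1, 7.6), the yellow capsule covered √(1.4² + 2.3²) ≈ 2.7 units.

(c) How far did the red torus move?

2.0

The red torus moved from about (1.3, 5.9) to (2.6, 4.4), a distance of √(1.3² + 1.5²) ≈ 2.0.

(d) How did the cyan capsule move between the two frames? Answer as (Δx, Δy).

(-2.1, -0.4)

The cyan capsule started near (6.2, 1.2) and ended near (4.1, 0.8).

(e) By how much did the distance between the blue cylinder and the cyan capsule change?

-2.9

Before: roughly 5.0 units apart; after: 2.1. That's 2.9 units closer together.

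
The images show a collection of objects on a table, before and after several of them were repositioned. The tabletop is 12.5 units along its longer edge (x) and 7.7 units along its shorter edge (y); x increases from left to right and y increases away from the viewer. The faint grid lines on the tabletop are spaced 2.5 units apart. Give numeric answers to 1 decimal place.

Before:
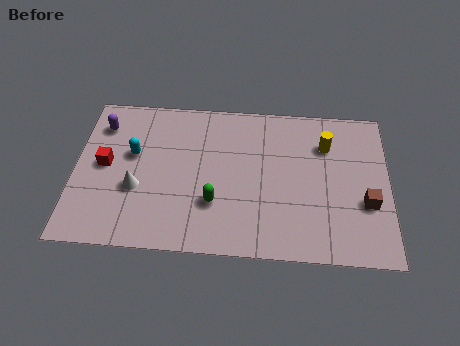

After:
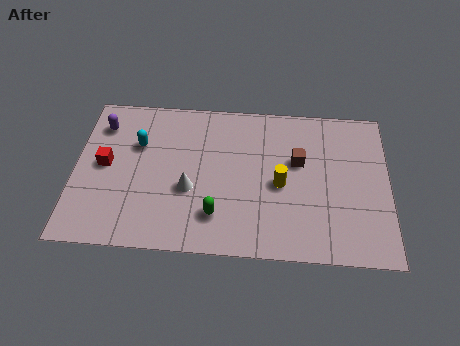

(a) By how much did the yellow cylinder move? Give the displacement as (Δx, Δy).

(-1.8, -2.1)

The yellow cylinder was at about (10.0, 5.6) and moved to about (8.2, 3.5).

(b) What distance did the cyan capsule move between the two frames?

0.5

The cyan capsule moved from about (2.3, 4.6) to (2.5, 5.1), a distance of √(0.2² + 0.5²) ≈ 0.5.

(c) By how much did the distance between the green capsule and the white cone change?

-1.5

Before: roughly 3.1 units apart; after: 1.6. That's 1.5 units closer together.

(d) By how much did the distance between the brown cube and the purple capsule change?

-3.1

Before: roughly 11.1 units apart; after: 8.0. That's 3.1 units closer together.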